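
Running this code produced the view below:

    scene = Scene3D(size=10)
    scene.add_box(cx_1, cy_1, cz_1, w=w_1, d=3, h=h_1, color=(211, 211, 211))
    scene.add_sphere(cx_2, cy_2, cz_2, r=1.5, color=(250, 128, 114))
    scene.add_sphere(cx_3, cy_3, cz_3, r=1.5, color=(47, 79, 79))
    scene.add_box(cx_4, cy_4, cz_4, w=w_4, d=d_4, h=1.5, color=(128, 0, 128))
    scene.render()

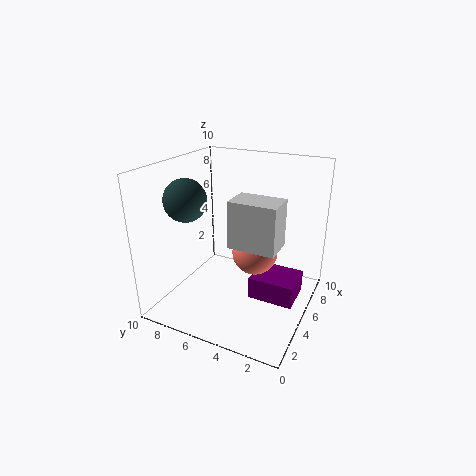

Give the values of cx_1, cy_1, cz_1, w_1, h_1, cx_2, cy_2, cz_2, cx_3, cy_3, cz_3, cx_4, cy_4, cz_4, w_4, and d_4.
cx_1 = 2.5; cy_1 = 1.5; cz_1 = 5.5; w_1 = 2; h_1 = 3; cx_2 = 4.5; cy_2 = 3.5; cz_2 = 4.5; cx_3 = 4; cy_3 = 8.5; cz_3 = 7.5; cx_4 = 3.5; cy_4 = 0.5; cz_4 = 1.5; w_4 = 2.5; d_4 = 3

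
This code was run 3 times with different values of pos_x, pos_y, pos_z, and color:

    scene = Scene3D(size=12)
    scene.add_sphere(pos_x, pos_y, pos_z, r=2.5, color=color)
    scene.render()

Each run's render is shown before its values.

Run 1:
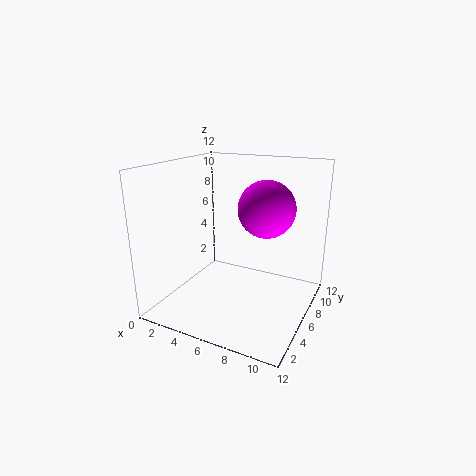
pos_x = 7.5; pos_y = 8.5; pos_z = 8; color = 'magenta'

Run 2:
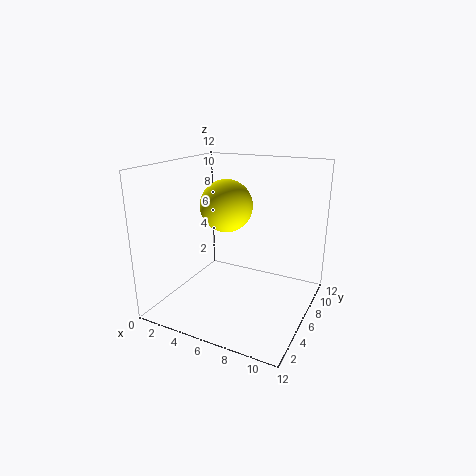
pos_x = 3; pos_y = 9.5; pos_z = 7.5; color = 'yellow'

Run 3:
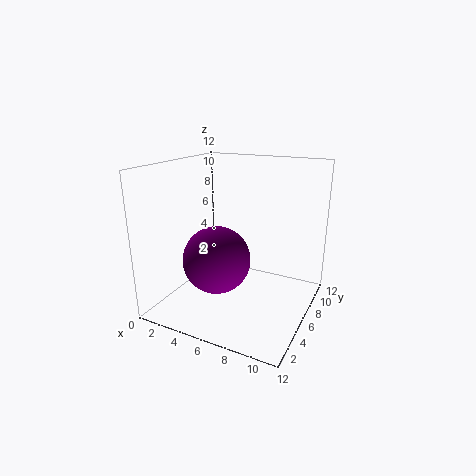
pos_x = 6; pos_y = 2.5; pos_z = 5.5; color = 'purple'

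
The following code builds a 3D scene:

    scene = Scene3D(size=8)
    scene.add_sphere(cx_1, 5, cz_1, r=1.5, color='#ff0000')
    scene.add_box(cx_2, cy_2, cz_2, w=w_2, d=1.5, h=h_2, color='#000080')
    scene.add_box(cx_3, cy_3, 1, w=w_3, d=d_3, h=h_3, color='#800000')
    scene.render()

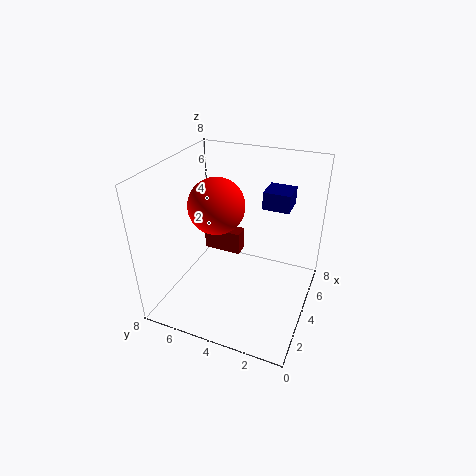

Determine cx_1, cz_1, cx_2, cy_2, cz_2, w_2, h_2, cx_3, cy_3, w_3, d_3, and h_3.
cx_1 = 3.5
cz_1 = 6
cx_2 = 5
cy_2 = 1.5
cz_2 = 5.5
w_2 = 1.5
h_2 = 1
cx_3 = 6.5
cy_3 = 5
w_3 = 1
d_3 = 2.5
h_3 = 1.5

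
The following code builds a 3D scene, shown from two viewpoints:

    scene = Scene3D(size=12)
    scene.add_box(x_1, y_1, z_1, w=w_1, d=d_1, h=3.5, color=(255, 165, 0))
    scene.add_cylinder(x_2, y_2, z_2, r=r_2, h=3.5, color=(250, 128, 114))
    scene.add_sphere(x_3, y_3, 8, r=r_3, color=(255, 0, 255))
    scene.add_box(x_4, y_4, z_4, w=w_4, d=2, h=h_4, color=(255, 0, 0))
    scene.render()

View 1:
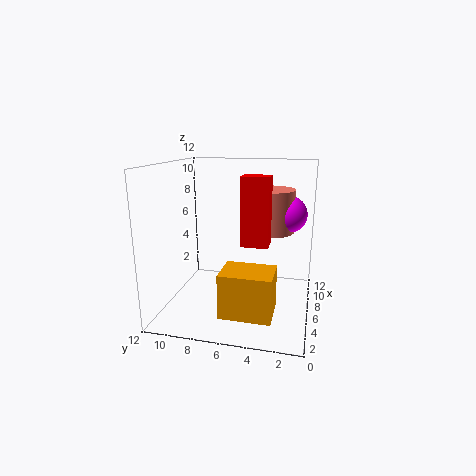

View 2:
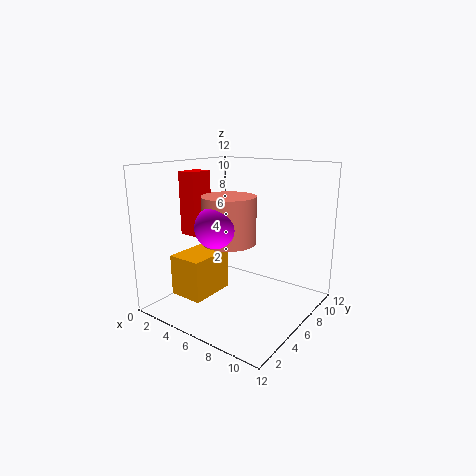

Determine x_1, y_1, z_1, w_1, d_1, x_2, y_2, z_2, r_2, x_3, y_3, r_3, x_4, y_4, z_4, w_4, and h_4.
x_1 = 1.5; y_1 = 2.5; z_1 = 1; w_1 = 3; d_1 = 4; x_2 = 7; y_2 = 3.5; z_2 = 6.5; r_2 = 2; x_3 = 7; y_3 = 2; r_3 = 1.5; x_4 = 2.5; y_4 = 3; z_4 = 6.5; w_4 = 1.5; h_4 = 5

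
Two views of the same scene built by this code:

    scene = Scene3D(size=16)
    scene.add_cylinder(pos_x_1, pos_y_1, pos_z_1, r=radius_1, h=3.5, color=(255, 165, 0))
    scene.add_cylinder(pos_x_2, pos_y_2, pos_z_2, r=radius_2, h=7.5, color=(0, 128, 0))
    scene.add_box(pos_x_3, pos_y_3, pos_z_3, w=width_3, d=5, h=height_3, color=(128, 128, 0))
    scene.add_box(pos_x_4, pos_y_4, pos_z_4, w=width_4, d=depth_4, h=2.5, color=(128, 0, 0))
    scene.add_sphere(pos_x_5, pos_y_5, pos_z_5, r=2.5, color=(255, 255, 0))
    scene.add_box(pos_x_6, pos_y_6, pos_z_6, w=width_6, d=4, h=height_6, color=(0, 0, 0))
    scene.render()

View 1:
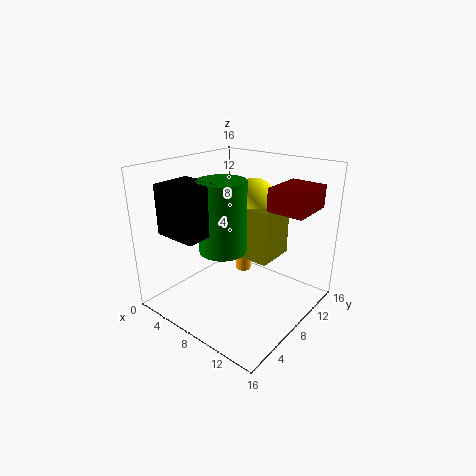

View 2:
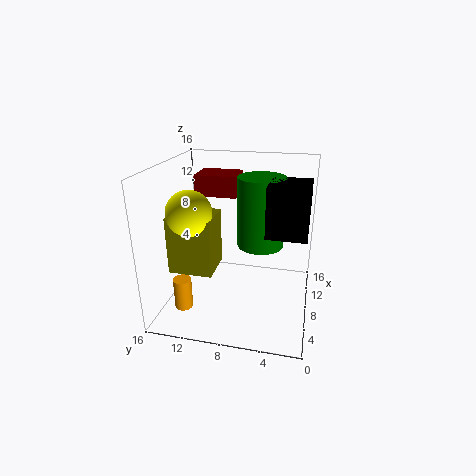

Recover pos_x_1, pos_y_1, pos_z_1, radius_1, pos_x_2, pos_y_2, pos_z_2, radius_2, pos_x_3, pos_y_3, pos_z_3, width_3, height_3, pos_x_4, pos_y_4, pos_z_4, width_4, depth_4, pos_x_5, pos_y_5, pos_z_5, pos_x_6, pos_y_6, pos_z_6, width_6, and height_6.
pos_x_1 = 4.5, pos_y_1 = 13.5, pos_z_1 = 0.5, radius_1 = 1, pos_x_2 = 8, pos_y_2 = 5.5, pos_z_2 = 7.5, radius_2 = 2.5, pos_x_3 = 5.5, pos_y_3 = 10.5, pos_z_3 = 4, width_3 = 4.5, height_3 = 6.5, pos_x_4 = 11, pos_y_4 = 9, pos_z_4 = 11.5, width_4 = 4, depth_4 = 5, pos_x_5 = 6.5, pos_y_5 = 13, pos_z_5 = 11, pos_x_6 = 4, pos_y_6 = 0.5, pos_z_6 = 10, width_6 = 4.5, height_6 = 5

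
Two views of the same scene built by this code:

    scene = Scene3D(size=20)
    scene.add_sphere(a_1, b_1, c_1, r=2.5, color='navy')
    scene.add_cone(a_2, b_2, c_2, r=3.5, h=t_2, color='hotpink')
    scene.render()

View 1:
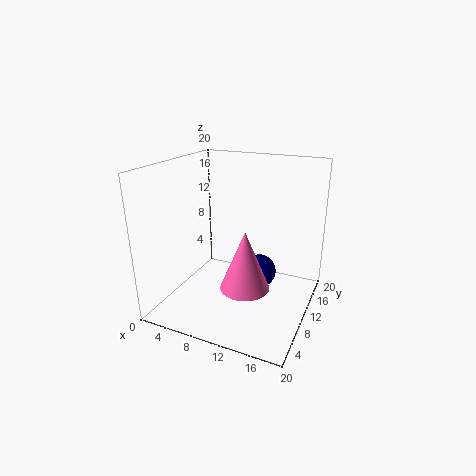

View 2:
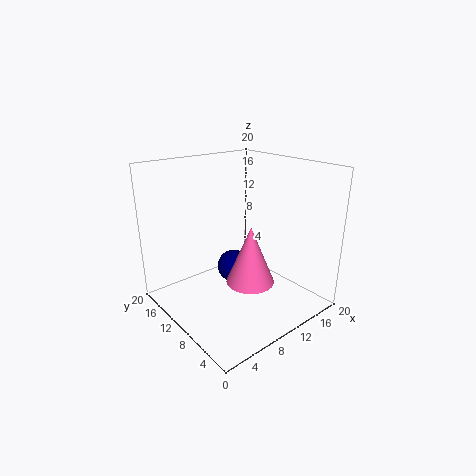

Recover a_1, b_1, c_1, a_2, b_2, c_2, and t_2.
a_1 = 12
b_1 = 13.5
c_1 = 3.5
a_2 = 11.5
b_2 = 9
c_2 = 3
t_2 = 8.5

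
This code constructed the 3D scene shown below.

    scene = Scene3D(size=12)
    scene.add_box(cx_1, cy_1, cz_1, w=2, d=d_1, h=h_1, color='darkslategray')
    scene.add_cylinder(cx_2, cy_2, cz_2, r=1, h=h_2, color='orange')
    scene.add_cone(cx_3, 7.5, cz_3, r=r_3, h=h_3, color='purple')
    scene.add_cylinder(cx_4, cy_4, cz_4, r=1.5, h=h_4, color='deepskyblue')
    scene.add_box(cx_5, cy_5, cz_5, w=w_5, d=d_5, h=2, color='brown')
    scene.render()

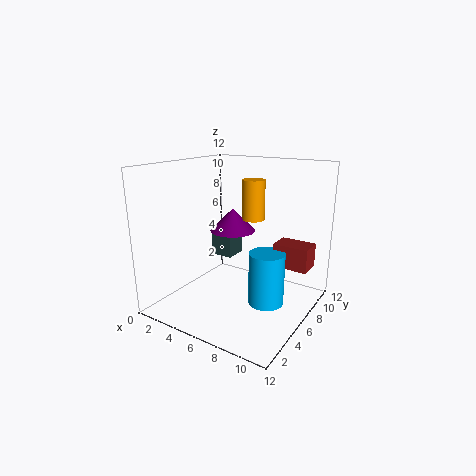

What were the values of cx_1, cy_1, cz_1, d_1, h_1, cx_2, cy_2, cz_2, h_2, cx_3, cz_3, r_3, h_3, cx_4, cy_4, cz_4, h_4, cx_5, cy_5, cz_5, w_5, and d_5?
cx_1 = 2.5; cy_1 = 7; cz_1 = 3.5; d_1 = 2; h_1 = 2.5; cx_2 = 6; cy_2 = 8.5; cz_2 = 7; h_2 = 3.5; cx_3 = 4.5; cz_3 = 6; r_3 = 2; h_3 = 2; cx_4 = 8.5; cy_4 = 6.5; cz_4 = 0.5; h_4 = 4.5; cx_5 = 8.5; cy_5 = 7.5; cz_5 = 3.5; w_5 = 3; d_5 = 2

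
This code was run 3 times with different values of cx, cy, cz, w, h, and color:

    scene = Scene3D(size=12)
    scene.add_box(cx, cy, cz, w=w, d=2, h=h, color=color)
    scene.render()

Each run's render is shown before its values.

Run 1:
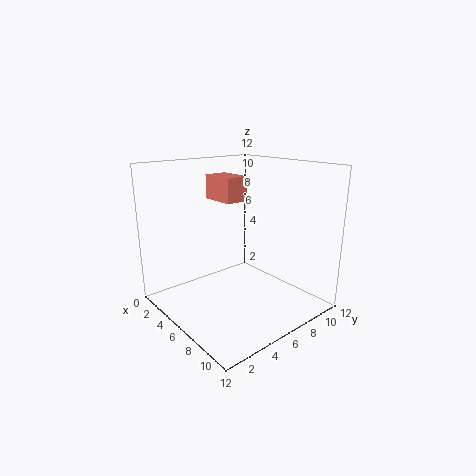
cx = 3; cy = 5; cz = 9; w = 3; h = 2; color = 'salmon'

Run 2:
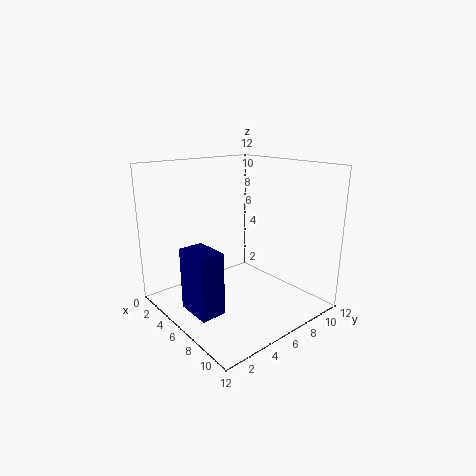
cx = 5; cy = 1; cz = 1; w = 3; h = 5; color = 'navy'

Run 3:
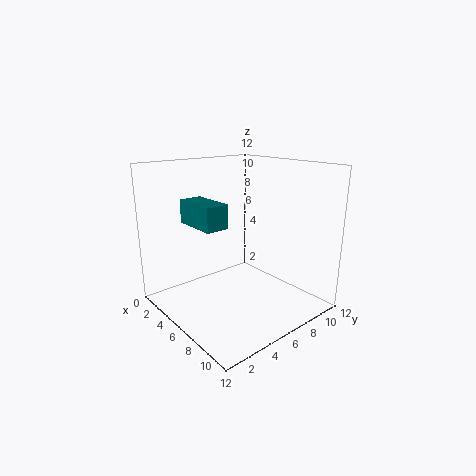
cx = 2; cy = 3; cz = 7; w = 4; h = 2; color = 'teal'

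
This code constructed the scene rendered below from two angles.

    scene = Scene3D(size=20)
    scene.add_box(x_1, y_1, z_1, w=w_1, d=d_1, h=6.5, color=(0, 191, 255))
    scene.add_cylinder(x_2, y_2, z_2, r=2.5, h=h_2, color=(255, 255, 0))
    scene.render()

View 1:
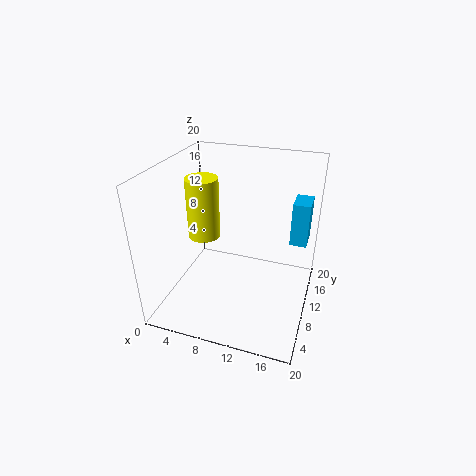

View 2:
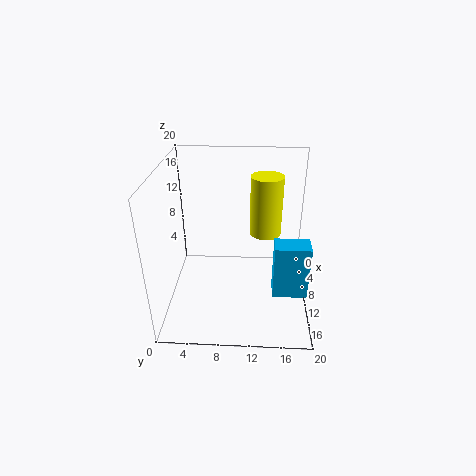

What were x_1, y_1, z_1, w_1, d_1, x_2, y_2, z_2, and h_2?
x_1 = 16.5; y_1 = 14.5; z_1 = 7.5; w_1 = 2.5; d_1 = 4; x_2 = 3; y_2 = 14; z_2 = 7; h_2 = 9.5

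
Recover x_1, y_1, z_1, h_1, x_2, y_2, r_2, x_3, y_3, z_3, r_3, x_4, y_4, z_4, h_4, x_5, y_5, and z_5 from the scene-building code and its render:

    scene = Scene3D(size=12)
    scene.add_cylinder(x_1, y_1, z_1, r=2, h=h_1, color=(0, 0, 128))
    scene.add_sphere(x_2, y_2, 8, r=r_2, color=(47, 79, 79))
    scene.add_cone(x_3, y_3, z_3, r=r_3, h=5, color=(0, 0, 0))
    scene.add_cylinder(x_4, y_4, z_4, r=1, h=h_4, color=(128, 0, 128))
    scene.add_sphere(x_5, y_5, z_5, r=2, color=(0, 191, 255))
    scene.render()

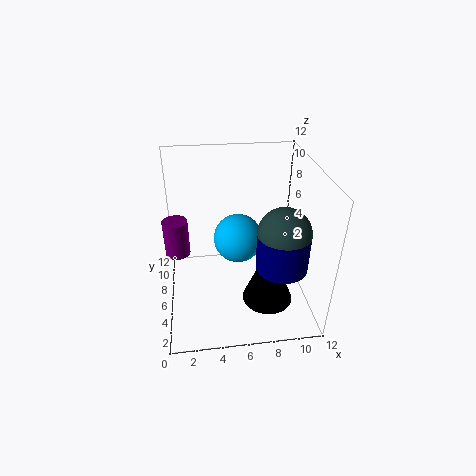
x_1 = 9, y_1 = 3, z_1 = 5, h_1 = 3, x_2 = 9, y_2 = 3, r_2 = 2, x_3 = 8, y_3 = 3, z_3 = 2, r_3 = 2, x_4 = 1, y_4 = 6, z_4 = 5, h_4 = 3, x_5 = 6, y_5 = 6, z_5 = 6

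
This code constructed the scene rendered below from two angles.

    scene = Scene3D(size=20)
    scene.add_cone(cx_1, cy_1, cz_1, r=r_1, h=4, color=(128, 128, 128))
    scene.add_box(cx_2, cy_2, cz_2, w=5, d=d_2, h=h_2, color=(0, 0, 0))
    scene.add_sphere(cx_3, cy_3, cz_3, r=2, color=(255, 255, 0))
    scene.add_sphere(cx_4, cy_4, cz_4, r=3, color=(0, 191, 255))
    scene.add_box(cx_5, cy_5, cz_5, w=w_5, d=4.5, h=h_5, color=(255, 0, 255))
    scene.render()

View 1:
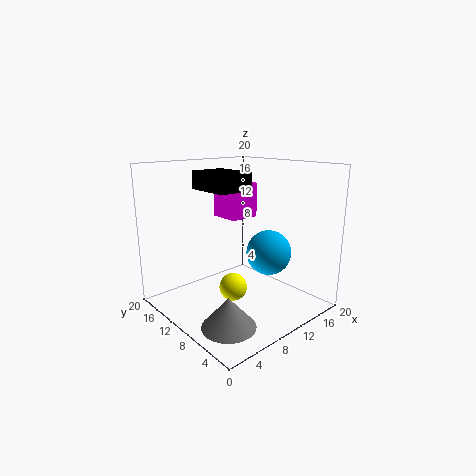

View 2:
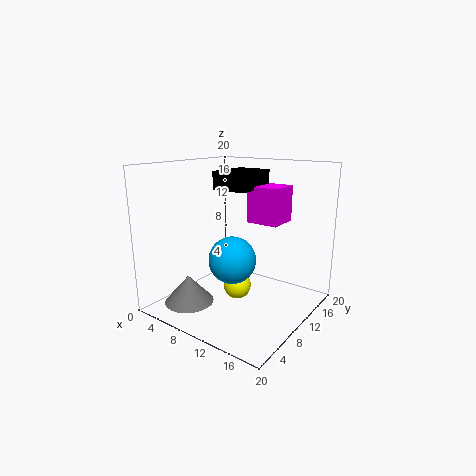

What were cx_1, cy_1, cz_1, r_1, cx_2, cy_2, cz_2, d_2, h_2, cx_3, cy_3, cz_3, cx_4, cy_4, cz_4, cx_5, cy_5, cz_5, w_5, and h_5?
cx_1 = 4.5
cy_1 = 5.5
cz_1 = 0.5
r_1 = 3.5
cx_2 = 6.5
cy_2 = 9
cz_2 = 16.5
d_2 = 6.5
h_2 = 2.5
cx_3 = 9.5
cy_3 = 10.5
cz_3 = 2.5
cx_4 = 12
cy_4 = 6
cz_4 = 8.5
cx_5 = 10.5
cy_5 = 11.5
cz_5 = 12
w_5 = 4.5
h_5 = 5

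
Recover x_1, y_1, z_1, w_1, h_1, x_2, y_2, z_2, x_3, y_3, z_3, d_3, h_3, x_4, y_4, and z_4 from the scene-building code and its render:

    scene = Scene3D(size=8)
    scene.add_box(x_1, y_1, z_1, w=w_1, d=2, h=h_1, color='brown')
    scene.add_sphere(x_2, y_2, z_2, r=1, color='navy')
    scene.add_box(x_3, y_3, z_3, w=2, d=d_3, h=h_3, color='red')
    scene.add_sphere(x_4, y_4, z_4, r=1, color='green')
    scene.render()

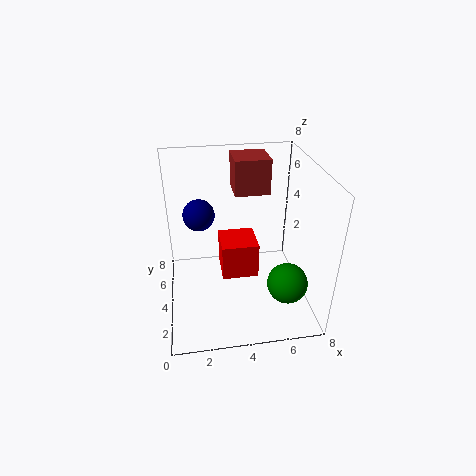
x_1 = 4, y_1 = 5, z_1 = 6, w_1 = 2, h_1 = 2, x_2 = 2, y_2 = 7, z_2 = 4, x_3 = 3, y_3 = 3, z_3 = 2, d_3 = 2, h_3 = 2, x_4 = 6, y_4 = 1, z_4 = 3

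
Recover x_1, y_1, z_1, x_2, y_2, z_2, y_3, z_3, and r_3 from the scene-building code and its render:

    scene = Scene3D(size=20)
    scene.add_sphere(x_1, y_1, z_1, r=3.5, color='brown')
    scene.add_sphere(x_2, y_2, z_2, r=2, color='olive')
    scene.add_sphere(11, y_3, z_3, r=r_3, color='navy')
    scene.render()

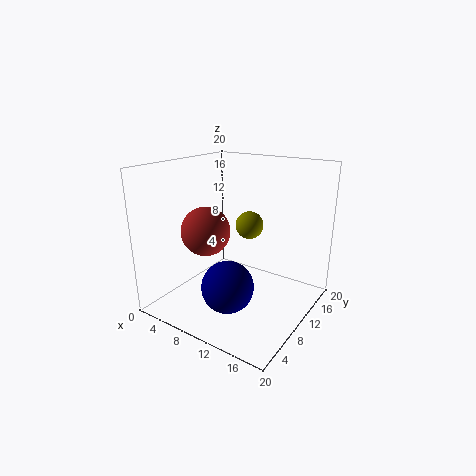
x_1 = 5.5; y_1 = 8.5; z_1 = 10.5; x_2 = 10; y_2 = 13; z_2 = 11; y_3 = 6; z_3 = 4.5; r_3 = 3.5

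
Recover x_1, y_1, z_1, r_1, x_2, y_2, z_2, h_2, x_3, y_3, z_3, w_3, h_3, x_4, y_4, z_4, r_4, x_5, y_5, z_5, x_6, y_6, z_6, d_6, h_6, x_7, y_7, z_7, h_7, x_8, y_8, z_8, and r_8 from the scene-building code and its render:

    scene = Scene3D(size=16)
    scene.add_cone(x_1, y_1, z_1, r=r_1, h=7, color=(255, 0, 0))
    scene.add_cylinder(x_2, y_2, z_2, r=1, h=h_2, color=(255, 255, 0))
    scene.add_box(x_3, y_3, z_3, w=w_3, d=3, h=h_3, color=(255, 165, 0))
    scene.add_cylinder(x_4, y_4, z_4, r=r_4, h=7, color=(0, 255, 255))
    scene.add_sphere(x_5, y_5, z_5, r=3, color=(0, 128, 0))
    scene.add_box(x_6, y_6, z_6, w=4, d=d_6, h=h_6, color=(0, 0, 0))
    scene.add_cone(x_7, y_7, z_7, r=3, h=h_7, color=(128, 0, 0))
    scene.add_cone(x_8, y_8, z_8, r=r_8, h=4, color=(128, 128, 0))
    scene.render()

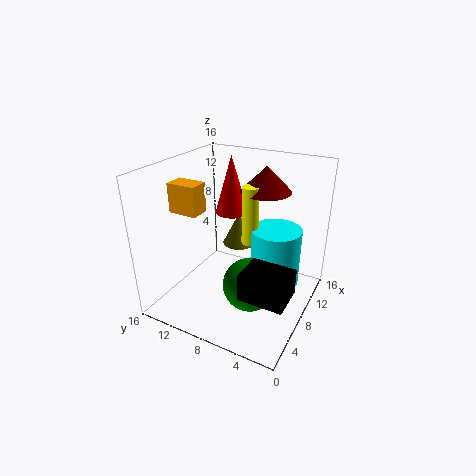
x_1 = 12, y_1 = 11, z_1 = 9, r_1 = 2, x_2 = 11, y_2 = 8, z_2 = 6, h_2 = 7, x_3 = 3, y_3 = 10, z_3 = 12, w_3 = 2, h_3 = 3, x_4 = 12, y_4 = 5, z_4 = 1, r_4 = 3, x_5 = 7, y_5 = 6, z_5 = 3, x_6 = 4, y_6 = 1, z_6 = 3, d_6 = 5, h_6 = 3, x_7 = 13, y_7 = 7, z_7 = 12, h_7 = 3, x_8 = 12, y_8 = 10, z_8 = 5, r_8 = 2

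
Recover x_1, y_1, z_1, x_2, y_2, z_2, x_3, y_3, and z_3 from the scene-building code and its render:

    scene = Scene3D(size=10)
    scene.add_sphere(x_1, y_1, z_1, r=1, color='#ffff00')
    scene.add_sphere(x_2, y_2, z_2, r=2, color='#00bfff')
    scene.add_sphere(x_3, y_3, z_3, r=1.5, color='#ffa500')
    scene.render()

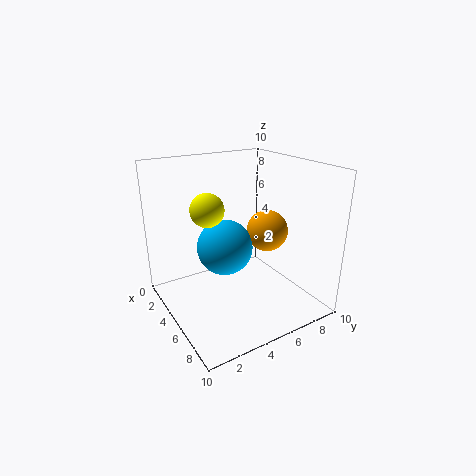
x_1 = 6.5; y_1 = 2; z_1 = 8; x_2 = 4; y_2 = 4.5; z_2 = 4; x_3 = 5; y_3 = 7.5; z_3 = 5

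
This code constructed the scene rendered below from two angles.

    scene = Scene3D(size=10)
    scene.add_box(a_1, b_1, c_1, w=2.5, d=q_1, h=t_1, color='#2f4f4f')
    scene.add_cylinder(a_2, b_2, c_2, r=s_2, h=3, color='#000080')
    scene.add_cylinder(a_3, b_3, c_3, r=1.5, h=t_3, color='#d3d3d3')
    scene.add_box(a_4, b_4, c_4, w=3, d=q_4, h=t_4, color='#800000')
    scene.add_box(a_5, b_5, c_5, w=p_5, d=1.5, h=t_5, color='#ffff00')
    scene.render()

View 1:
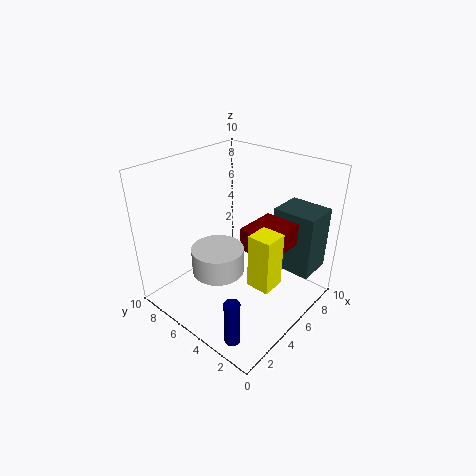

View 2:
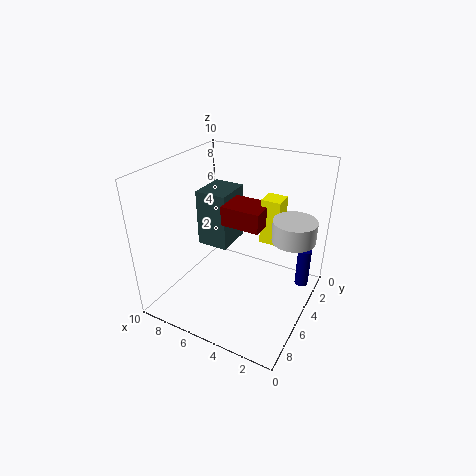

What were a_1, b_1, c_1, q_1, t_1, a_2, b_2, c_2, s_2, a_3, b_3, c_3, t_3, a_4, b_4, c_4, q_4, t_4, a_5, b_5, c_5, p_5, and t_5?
a_1 = 7
b_1 = 0.5
c_1 = 2.5
q_1 = 3
t_1 = 4.5
a_2 = 1
b_2 = 2
c_2 = 0.5
s_2 = 0.5
a_3 = 1.5
b_3 = 3.5
c_3 = 5
t_3 = 1.5
a_4 = 4
b_4 = 1.5
c_4 = 5
q_4 = 2.5
t_4 = 1.5
a_5 = 3
b_5 = 1
c_5 = 3.5
p_5 = 1.5
t_5 = 3.5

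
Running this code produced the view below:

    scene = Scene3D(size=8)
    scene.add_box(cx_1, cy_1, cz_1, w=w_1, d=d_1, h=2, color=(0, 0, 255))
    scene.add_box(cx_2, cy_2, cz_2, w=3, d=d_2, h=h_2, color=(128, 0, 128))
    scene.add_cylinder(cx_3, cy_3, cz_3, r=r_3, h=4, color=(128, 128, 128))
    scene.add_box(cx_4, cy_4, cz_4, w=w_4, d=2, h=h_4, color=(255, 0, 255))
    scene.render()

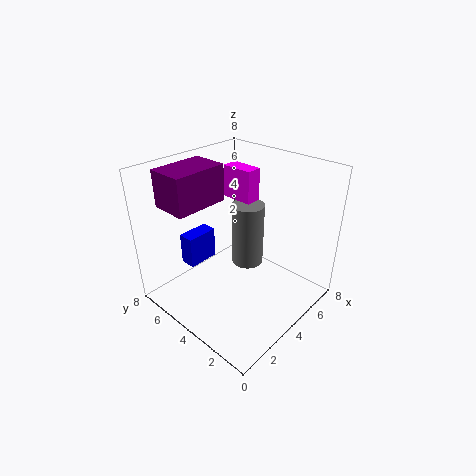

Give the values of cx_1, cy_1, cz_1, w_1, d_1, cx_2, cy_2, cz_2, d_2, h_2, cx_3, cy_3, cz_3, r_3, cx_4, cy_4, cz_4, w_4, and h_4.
cx_1 = 3, cy_1 = 7, cz_1 = 1, w_1 = 2, d_1 = 1, cx_2 = 1, cy_2 = 5, cz_2 = 6, d_2 = 2, h_2 = 2, cx_3 = 6, cy_3 = 5, cz_3 = 1, r_3 = 1, cx_4 = 6, cy_4 = 5, cz_4 = 5, w_4 = 1, h_4 = 2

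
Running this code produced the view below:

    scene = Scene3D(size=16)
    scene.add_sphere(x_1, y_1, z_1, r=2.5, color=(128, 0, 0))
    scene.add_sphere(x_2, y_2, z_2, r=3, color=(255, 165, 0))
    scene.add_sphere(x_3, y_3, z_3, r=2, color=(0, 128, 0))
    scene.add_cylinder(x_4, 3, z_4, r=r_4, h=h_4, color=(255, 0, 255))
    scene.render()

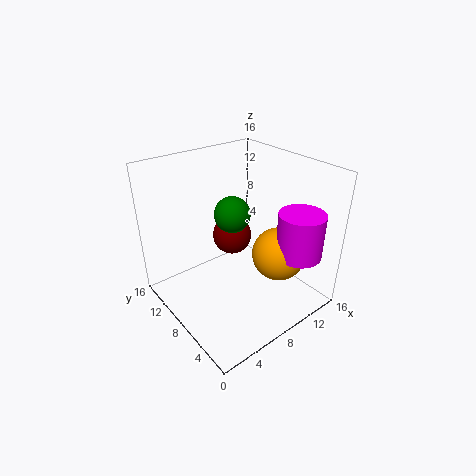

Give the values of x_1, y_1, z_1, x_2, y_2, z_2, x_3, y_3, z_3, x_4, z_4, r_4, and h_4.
x_1 = 11, y_1 = 13, z_1 = 5, x_2 = 11.5, y_2 = 5, z_2 = 6, x_3 = 8, y_3 = 9, z_3 = 10.5, x_4 = 12.5, z_4 = 6.5, r_4 = 2.5, h_4 = 5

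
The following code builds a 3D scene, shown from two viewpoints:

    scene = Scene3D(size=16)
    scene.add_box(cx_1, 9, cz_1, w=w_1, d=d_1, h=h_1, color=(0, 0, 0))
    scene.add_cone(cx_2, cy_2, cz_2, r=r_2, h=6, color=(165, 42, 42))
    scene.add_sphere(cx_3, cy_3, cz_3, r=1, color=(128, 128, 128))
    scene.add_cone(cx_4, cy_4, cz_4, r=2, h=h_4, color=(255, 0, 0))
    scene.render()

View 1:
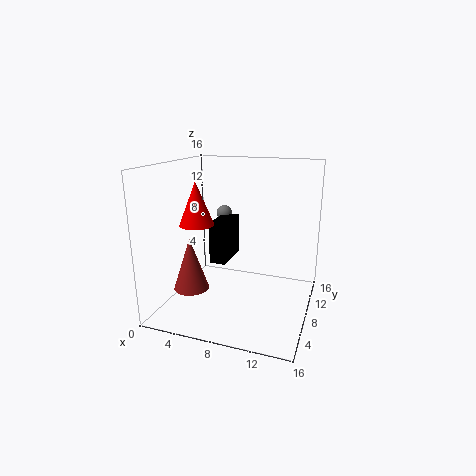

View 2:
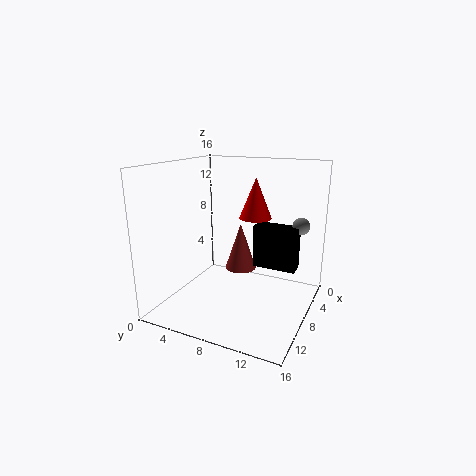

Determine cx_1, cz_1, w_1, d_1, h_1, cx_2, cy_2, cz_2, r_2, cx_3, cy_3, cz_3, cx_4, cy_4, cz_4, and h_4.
cx_1 = 4; cz_1 = 4; w_1 = 2; d_1 = 5; h_1 = 5; cx_2 = 3; cy_2 = 6; cz_2 = 2; r_2 = 2; cx_3 = 4; cy_3 = 14; cz_3 = 9; cx_4 = 3; cy_4 = 8; cz_4 = 9; h_4 = 5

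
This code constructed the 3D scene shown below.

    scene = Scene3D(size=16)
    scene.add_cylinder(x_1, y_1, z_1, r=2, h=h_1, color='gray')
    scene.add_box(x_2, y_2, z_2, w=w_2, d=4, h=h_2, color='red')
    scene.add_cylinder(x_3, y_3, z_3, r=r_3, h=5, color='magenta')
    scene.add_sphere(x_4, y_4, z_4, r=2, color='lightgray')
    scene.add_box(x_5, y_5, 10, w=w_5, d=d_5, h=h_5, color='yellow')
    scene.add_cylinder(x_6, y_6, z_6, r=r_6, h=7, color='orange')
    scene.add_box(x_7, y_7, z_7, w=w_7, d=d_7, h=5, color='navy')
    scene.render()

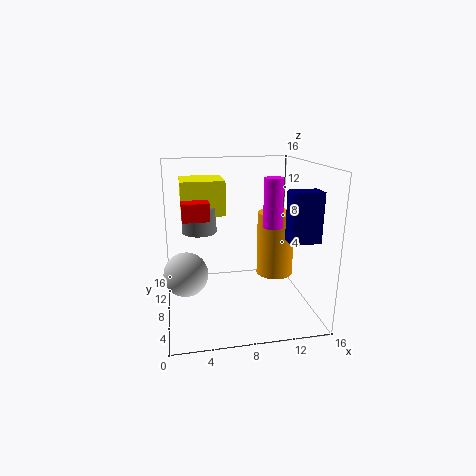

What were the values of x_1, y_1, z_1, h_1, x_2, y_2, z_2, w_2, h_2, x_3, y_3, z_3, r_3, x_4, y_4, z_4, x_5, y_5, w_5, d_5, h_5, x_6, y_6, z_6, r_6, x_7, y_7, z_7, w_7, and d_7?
x_1 = 4, y_1 = 11, z_1 = 8, h_1 = 3, x_2 = 2, y_2 = 8, z_2 = 10, w_2 = 3, h_2 = 2, x_3 = 11, y_3 = 5, z_3 = 10, r_3 = 1, x_4 = 2, y_4 = 2, z_4 = 7, x_5 = 2, y_5 = 10, w_5 = 5, d_5 = 5, h_5 = 4, x_6 = 12, y_6 = 7, z_6 = 4, r_6 = 2, x_7 = 12, y_7 = 2, z_7 = 9, w_7 = 3, d_7 = 2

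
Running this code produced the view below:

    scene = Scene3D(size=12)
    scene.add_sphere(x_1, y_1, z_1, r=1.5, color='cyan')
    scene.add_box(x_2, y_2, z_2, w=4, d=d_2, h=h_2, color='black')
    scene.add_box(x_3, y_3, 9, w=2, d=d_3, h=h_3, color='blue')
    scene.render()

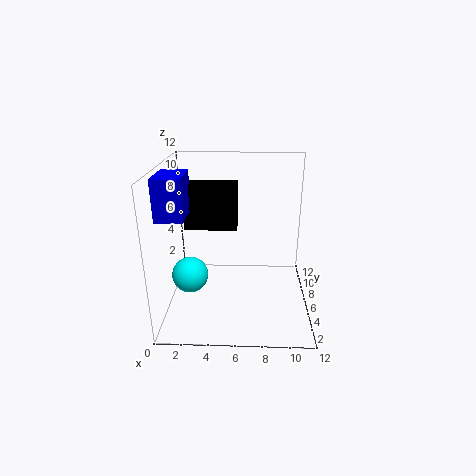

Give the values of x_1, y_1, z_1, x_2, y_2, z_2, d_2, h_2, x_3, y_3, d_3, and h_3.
x_1 = 2; y_1 = 5; z_1 = 3; x_2 = 2; y_2 = 4; z_2 = 7.5; d_2 = 1.5; h_2 = 3.5; x_3 = 0.5; y_3 = 1.5; d_3 = 3; h_3 = 3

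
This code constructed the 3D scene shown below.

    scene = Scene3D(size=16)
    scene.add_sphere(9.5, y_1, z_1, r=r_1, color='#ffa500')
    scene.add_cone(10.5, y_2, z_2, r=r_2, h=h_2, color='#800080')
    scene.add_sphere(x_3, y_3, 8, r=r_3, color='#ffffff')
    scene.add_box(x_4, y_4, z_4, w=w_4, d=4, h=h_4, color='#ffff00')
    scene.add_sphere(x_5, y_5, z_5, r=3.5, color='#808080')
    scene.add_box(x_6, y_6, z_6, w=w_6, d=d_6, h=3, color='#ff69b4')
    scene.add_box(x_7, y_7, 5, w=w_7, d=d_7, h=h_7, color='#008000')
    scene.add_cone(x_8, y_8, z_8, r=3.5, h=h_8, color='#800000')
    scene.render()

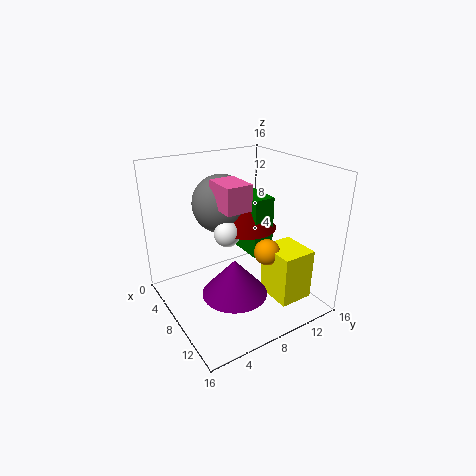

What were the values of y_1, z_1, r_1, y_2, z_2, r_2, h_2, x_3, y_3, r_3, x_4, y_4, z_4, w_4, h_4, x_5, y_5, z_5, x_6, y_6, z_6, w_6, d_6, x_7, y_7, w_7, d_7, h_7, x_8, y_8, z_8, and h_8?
y_1 = 11; z_1 = 6; r_1 = 1.5; y_2 = 6; z_2 = 3; r_2 = 3.5; h_2 = 4; x_3 = 6.5; y_3 = 7.5; r_3 = 1.5; x_4 = 8.5; y_4 = 11; z_4 = 0.5; w_4 = 4.5; h_4 = 6; x_5 = 3.5; y_5 = 8.5; z_5 = 10.5; x_6 = 4.5; y_6 = 6.5; z_6 = 11; w_6 = 4; d_6 = 3; x_7 = 4.5; y_7 = 10; w_7 = 4; d_7 = 2.5; h_7 = 7; x_8 = 6; y_8 = 10.5; z_8 = 8; h_8 = 4.5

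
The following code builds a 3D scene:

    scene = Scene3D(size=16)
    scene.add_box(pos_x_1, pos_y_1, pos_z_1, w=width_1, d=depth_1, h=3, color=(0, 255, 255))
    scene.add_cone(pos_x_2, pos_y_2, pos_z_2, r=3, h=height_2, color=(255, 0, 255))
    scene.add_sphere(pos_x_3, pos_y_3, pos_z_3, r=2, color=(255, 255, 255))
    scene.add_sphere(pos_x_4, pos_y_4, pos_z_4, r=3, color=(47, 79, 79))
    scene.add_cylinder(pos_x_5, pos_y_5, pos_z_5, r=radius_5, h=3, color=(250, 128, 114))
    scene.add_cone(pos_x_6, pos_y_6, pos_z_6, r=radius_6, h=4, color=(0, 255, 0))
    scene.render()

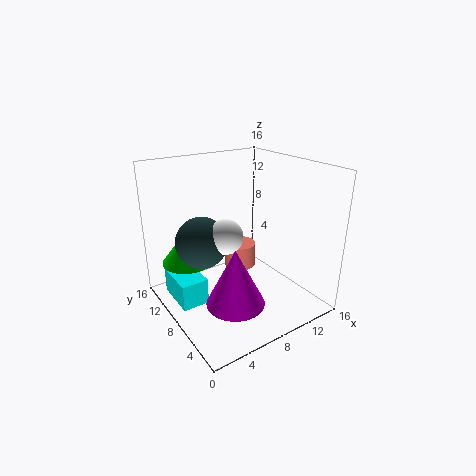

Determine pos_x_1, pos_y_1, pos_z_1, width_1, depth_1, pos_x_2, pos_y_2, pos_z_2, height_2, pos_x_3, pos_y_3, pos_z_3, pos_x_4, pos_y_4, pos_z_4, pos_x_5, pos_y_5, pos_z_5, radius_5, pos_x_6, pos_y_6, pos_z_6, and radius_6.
pos_x_1 = 1; pos_y_1 = 8; pos_z_1 = 1; width_1 = 3; depth_1 = 5; pos_x_2 = 5; pos_y_2 = 4; pos_z_2 = 3; height_2 = 6; pos_x_3 = 7; pos_y_3 = 9; pos_z_3 = 8; pos_x_4 = 5; pos_y_4 = 11; pos_z_4 = 7; pos_x_5 = 11; pos_y_5 = 12; pos_z_5 = 2; radius_5 = 2; pos_x_6 = 4; pos_y_6 = 13; pos_z_6 = 4; radius_6 = 3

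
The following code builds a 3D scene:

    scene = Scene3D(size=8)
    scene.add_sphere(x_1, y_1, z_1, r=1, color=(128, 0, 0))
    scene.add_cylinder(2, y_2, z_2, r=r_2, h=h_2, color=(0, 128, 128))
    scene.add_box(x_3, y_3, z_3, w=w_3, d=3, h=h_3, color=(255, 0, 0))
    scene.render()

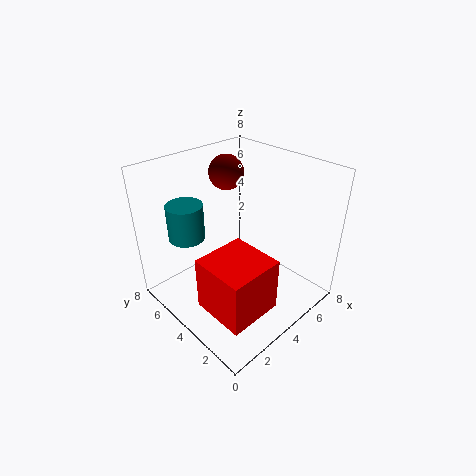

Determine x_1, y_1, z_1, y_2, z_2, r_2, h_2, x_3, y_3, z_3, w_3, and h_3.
x_1 = 5
y_1 = 6
z_1 = 7
y_2 = 6
z_2 = 4
r_2 = 1
h_2 = 2
x_3 = 1
y_3 = 1
z_3 = 1
w_3 = 3
h_3 = 3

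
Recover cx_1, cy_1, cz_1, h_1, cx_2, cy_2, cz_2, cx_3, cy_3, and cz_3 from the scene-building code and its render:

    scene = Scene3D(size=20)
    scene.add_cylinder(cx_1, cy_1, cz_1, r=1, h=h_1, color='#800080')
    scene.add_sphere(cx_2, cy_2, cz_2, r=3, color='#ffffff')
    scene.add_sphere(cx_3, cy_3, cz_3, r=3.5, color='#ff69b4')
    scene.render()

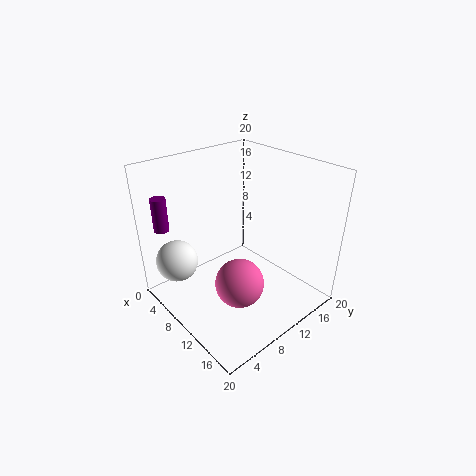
cx_1 = 4.5
cy_1 = 1.5
cz_1 = 12
h_1 = 4.5
cx_2 = 4
cy_2 = 3.5
cz_2 = 6
cx_3 = 11.5
cy_3 = 9
cz_3 = 3.5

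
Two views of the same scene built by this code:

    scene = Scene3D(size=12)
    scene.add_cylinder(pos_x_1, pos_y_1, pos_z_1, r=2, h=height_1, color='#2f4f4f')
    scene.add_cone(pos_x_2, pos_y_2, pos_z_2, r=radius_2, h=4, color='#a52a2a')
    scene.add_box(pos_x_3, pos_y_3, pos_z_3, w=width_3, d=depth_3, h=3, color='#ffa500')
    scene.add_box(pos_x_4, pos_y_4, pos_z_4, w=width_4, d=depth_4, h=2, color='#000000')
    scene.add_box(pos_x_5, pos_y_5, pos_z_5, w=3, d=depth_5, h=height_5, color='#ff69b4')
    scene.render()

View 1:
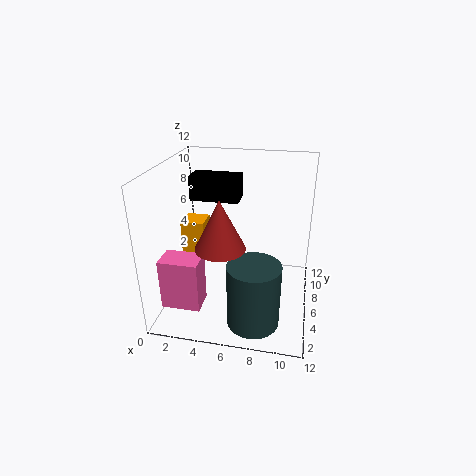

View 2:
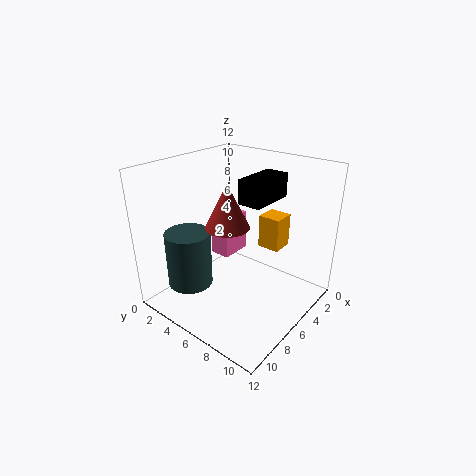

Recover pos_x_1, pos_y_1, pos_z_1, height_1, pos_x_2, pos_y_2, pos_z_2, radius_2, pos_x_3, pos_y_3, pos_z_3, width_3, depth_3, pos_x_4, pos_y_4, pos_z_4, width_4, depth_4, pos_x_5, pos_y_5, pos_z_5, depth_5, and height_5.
pos_x_1 = 8, pos_y_1 = 2, pos_z_1 = 1, height_1 = 5, pos_x_2 = 5, pos_y_2 = 4, pos_z_2 = 6, radius_2 = 2, pos_x_3 = 1, pos_y_3 = 6, pos_z_3 = 4, width_3 = 2, depth_3 = 2, pos_x_4 = 2, pos_y_4 = 6, pos_z_4 = 9, width_4 = 4, depth_4 = 2, pos_x_5 = 1, pos_y_5 = 1, pos_z_5 = 2, depth_5 = 2, height_5 = 4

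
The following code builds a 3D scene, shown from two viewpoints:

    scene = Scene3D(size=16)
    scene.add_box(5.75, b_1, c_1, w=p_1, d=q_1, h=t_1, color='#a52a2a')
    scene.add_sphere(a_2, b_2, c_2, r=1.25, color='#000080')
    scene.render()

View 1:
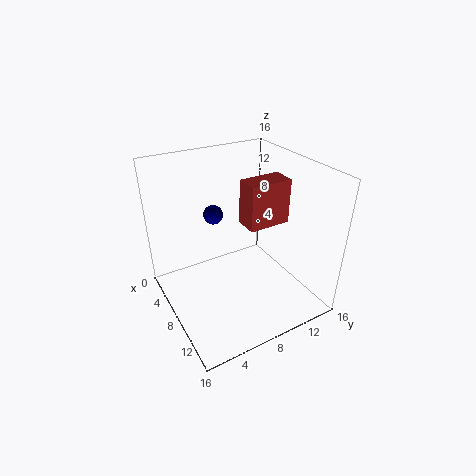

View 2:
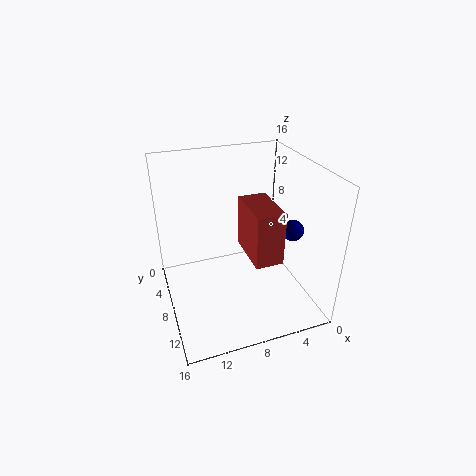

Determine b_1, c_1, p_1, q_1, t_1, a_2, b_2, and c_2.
b_1 = 9.5, c_1 = 8.5, p_1 = 2.75, q_1 = 5, t_1 = 5.25, a_2 = 1.25, b_2 = 8.25, c_2 = 7.75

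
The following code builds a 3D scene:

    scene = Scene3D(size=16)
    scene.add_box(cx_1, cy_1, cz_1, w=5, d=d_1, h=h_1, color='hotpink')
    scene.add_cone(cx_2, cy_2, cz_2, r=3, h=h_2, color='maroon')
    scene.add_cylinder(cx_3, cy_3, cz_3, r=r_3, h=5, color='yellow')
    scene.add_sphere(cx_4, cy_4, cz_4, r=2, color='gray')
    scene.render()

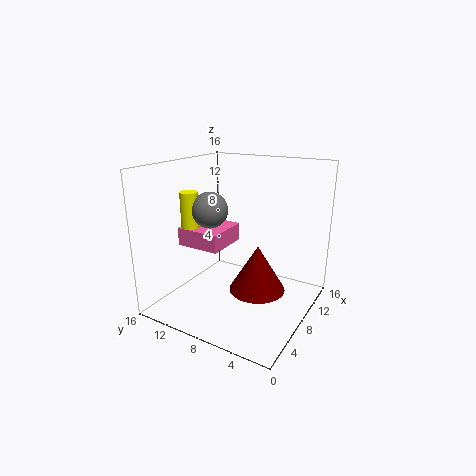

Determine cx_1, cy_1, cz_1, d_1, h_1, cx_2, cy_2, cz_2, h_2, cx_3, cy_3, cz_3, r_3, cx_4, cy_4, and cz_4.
cx_1 = 5; cy_1 = 9; cz_1 = 7; d_1 = 5; h_1 = 2; cx_2 = 7; cy_2 = 5; cz_2 = 3; h_2 = 5; cx_3 = 6; cy_3 = 13; cz_3 = 8; r_3 = 1; cx_4 = 7; cy_4 = 11; cz_4 = 11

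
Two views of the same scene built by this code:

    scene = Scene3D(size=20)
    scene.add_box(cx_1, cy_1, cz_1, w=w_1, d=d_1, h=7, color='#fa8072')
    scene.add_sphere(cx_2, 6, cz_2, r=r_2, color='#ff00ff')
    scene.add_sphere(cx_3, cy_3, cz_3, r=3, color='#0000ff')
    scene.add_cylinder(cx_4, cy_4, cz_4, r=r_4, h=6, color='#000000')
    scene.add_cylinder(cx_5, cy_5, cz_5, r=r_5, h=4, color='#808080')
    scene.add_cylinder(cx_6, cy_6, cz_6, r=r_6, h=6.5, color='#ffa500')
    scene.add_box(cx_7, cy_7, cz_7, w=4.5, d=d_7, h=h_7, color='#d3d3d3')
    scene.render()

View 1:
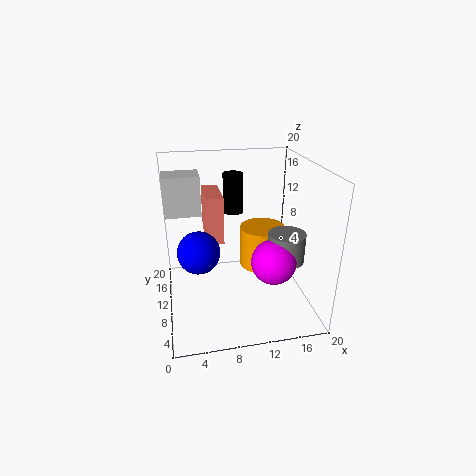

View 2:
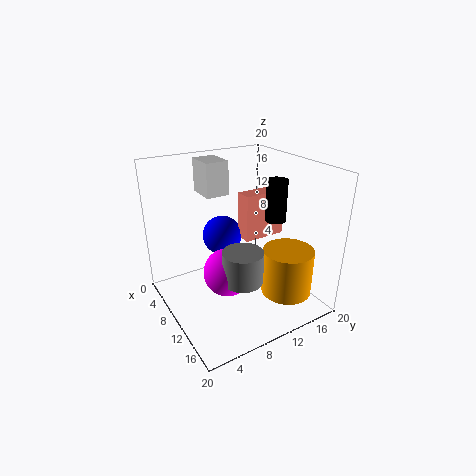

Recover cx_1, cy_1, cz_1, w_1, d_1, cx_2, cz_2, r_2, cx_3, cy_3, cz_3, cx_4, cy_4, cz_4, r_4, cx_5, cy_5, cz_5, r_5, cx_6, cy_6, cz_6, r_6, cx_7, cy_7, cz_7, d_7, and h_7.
cx_1 = 6
cy_1 = 12.5
cz_1 = 8
w_1 = 2.5
d_1 = 6.5
cx_2 = 14
cz_2 = 8
r_2 = 3
cx_3 = 4.5
cy_3 = 10.5
cz_3 = 8
cx_4 = 10.5
cy_4 = 16
cz_4 = 11.5
r_4 = 1.5
cx_5 = 16
cy_5 = 7
cz_5 = 7.5
r_5 = 2.5
cx_6 = 15
cy_6 = 15
cz_6 = 2.5
r_6 = 3.5
cx_7 = 0.5
cy_7 = 8
cz_7 = 14.5
d_7 = 3.5
h_7 = 5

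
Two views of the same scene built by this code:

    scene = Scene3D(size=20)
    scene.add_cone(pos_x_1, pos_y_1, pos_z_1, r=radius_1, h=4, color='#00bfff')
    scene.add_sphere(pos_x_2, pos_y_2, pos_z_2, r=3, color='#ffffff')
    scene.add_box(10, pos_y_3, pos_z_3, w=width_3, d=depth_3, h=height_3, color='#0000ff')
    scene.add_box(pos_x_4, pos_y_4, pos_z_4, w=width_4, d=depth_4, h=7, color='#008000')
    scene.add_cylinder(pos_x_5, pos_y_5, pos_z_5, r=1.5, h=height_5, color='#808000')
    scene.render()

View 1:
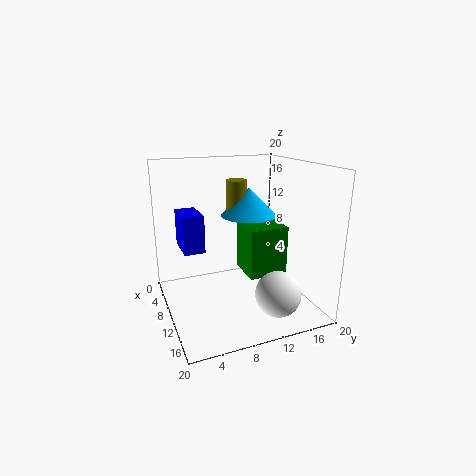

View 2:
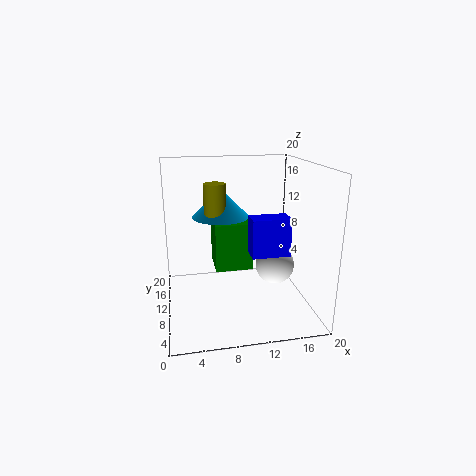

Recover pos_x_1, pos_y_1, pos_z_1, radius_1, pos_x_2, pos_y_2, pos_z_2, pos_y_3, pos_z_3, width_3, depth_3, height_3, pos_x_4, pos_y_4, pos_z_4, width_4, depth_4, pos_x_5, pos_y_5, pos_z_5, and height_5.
pos_x_1 = 8
pos_y_1 = 12.5
pos_z_1 = 12.5
radius_1 = 4
pos_x_2 = 16.5
pos_y_2 = 13
pos_z_2 = 4
pos_y_3 = 1.5
pos_z_3 = 10.5
width_3 = 4.5
depth_3 = 2.5
height_3 = 4.5
pos_x_4 = 7
pos_y_4 = 11
pos_z_4 = 4.5
width_4 = 5.5
depth_4 = 5.5
pos_x_5 = 7
pos_y_5 = 11
pos_z_5 = 13
height_5 = 4.5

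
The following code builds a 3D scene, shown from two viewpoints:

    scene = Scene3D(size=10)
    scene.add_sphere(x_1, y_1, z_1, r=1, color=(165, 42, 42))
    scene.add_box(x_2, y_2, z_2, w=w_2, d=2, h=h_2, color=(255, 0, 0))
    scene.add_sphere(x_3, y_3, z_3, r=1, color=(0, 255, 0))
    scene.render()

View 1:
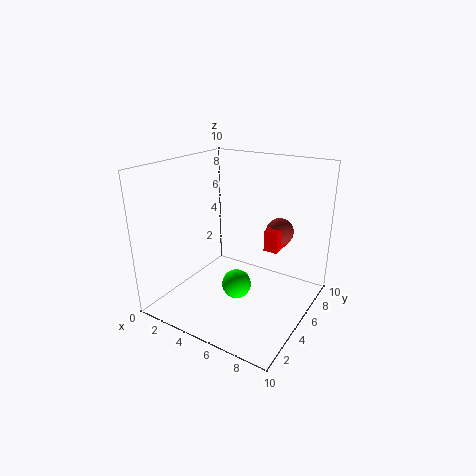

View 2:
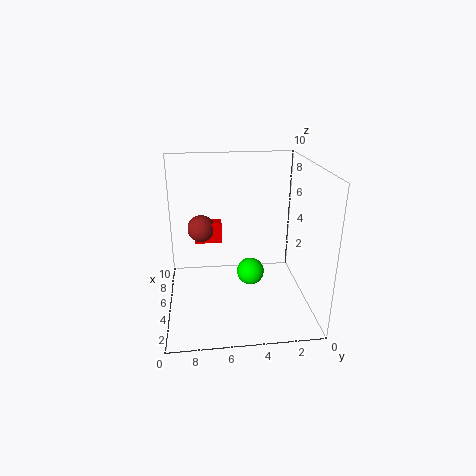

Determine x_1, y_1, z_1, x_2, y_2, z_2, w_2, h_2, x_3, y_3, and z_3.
x_1 = 7
y_1 = 7.5
z_1 = 5
x_2 = 6.5
y_2 = 6
z_2 = 4
w_2 = 1
h_2 = 1.5
x_3 = 5.5
y_3 = 4
z_3 = 2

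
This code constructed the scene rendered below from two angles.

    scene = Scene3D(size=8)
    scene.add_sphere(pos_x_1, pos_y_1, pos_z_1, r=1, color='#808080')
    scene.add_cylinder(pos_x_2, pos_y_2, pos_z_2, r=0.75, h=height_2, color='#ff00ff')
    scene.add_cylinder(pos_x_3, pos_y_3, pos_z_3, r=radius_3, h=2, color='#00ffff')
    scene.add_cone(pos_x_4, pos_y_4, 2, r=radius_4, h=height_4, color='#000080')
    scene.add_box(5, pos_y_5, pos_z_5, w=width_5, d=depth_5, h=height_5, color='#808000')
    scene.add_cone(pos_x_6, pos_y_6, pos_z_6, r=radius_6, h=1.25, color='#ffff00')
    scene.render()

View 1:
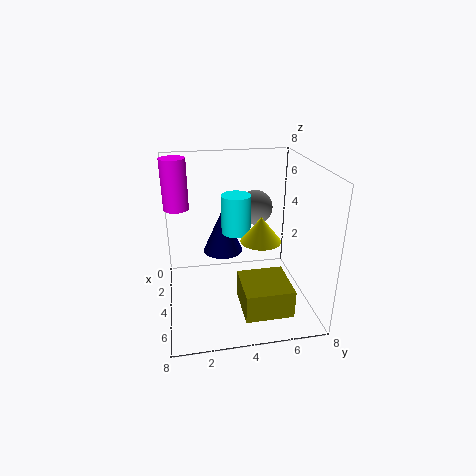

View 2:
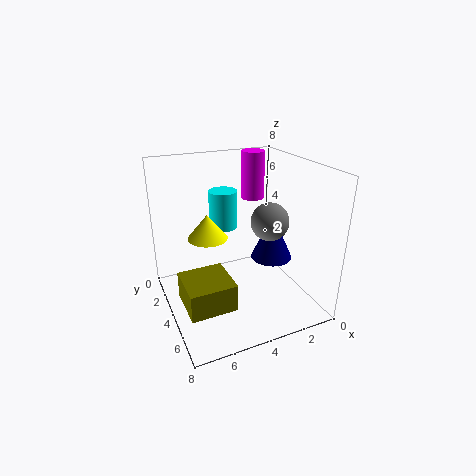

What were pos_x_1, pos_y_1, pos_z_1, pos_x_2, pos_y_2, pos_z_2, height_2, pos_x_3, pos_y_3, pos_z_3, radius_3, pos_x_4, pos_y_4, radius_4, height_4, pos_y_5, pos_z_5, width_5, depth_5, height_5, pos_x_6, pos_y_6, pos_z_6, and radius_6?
pos_x_1 = 2.75; pos_y_1 = 5.25; pos_z_1 = 5.25; pos_x_2 = 1.5; pos_y_2 = 0.75; pos_z_2 = 5; height_2 = 3; pos_x_3 = 4.75; pos_y_3 = 3.75; pos_z_3 = 4.75; radius_3 = 0.75; pos_x_4 = 1.5; pos_y_4 = 3.5; radius_4 = 1.25; height_4 = 2.75; pos_y_5 = 3.75; pos_z_5 = 1; width_5 = 2.5; depth_5 = 2.5; height_5 = 1.5; pos_x_6 = 6; pos_y_6 = 4.75; pos_z_6 = 4.75; radius_6 = 1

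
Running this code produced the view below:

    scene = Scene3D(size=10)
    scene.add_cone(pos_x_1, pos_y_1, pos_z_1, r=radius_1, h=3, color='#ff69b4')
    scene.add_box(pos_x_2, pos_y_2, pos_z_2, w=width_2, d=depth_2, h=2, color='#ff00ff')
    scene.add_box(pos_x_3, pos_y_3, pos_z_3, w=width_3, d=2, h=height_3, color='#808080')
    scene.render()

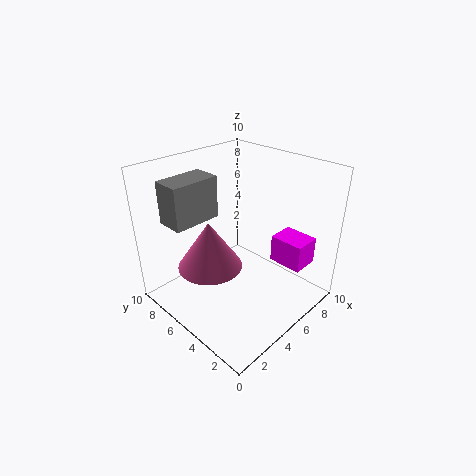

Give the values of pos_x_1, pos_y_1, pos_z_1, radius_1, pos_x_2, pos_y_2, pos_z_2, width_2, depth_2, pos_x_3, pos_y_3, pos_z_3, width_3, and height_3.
pos_x_1 = 2; pos_y_1 = 4.5; pos_z_1 = 4.5; radius_1 = 2; pos_x_2 = 7.5; pos_y_2 = 1.5; pos_z_2 = 2.5; width_2 = 2; depth_2 = 2.5; pos_x_3 = 1.5; pos_y_3 = 7; pos_z_3 = 6; width_3 = 3.5; height_3 = 3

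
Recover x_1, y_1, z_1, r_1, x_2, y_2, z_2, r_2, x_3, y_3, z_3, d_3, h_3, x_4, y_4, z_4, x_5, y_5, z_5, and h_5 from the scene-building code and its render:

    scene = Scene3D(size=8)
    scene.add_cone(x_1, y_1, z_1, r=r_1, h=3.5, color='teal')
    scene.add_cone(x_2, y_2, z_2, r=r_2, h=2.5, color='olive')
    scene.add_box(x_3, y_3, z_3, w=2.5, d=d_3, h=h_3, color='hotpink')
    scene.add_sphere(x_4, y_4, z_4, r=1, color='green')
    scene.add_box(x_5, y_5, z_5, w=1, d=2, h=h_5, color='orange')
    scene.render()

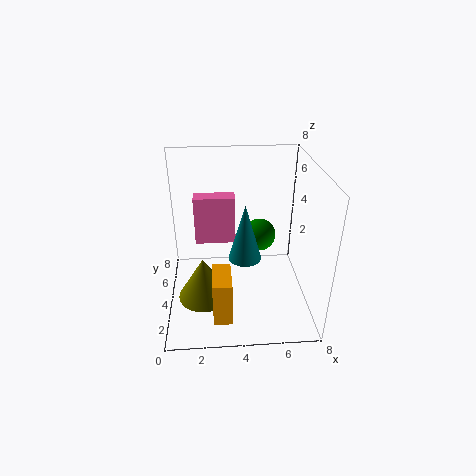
x_1 = 4.5
y_1 = 5
z_1 = 2
r_1 = 1
x_2 = 2
y_2 = 3.5
z_2 = 0.5
r_2 = 1.5
x_3 = 1.5
y_3 = 6
z_3 = 2.5
d_3 = 1
h_3 = 3
x_4 = 5.5
y_4 = 6
z_4 = 3
x_5 = 2.5
y_5 = 1
z_5 = 0.5
h_5 = 2.5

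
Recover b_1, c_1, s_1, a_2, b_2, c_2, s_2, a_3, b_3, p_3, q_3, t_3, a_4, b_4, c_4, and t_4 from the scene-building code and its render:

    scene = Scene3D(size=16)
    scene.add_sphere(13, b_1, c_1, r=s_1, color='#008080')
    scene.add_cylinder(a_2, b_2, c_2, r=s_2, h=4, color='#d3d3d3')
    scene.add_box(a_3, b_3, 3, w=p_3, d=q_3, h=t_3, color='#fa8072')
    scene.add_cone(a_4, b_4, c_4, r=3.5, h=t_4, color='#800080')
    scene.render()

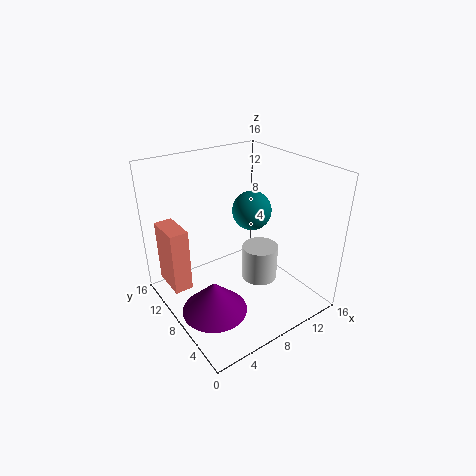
b_1 = 12
c_1 = 8.5
s_1 = 2.5
a_2 = 10
b_2 = 6.5
c_2 = 3
s_2 = 2
a_3 = 0.5
b_3 = 9
p_3 = 2
q_3 = 4
t_3 = 7
a_4 = 3.5
b_4 = 6
c_4 = 1.5
t_4 = 3.5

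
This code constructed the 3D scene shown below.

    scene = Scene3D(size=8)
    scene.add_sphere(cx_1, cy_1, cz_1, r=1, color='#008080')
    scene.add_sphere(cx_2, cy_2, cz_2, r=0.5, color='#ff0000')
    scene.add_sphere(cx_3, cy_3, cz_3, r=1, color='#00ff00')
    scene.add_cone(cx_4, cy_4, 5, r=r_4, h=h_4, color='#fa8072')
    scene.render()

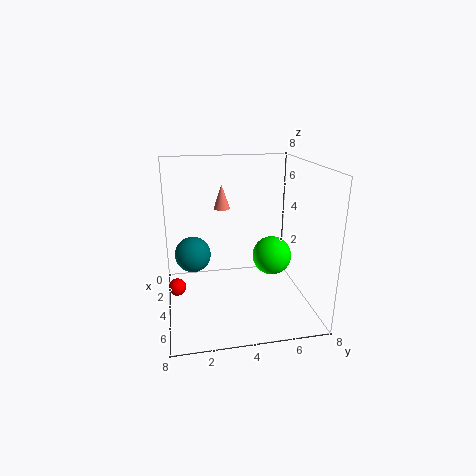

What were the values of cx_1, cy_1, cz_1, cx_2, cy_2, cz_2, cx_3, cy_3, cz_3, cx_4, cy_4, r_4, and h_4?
cx_1 = 3.5; cy_1 = 1.5; cz_1 = 3; cx_2 = 3.5; cy_2 = 0.5; cz_2 = 1; cx_3 = 5.5; cy_3 = 5.5; cz_3 = 3.5; cx_4 = 1.5; cy_4 = 3.5; r_4 = 0.5; h_4 = 1.5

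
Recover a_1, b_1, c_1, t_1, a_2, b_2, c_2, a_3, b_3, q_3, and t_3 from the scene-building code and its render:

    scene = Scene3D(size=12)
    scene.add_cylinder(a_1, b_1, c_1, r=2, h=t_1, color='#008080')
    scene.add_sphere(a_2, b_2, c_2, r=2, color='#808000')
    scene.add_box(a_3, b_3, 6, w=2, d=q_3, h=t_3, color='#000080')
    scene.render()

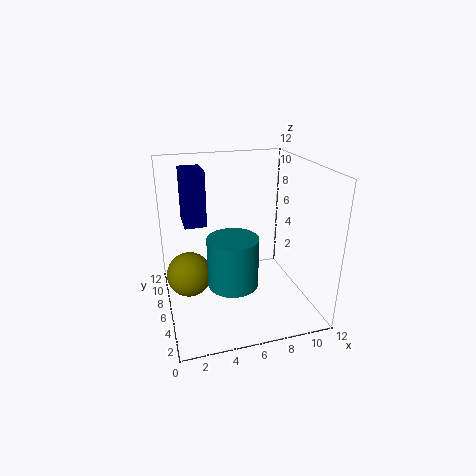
a_1 = 5; b_1 = 4; c_1 = 3; t_1 = 4; a_2 = 2; b_2 = 8; c_2 = 2; a_3 = 2; b_3 = 9; q_3 = 3; t_3 = 5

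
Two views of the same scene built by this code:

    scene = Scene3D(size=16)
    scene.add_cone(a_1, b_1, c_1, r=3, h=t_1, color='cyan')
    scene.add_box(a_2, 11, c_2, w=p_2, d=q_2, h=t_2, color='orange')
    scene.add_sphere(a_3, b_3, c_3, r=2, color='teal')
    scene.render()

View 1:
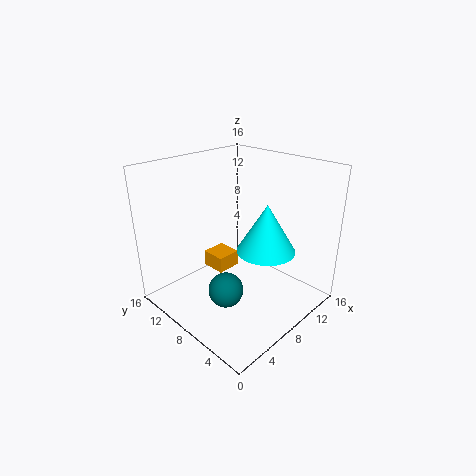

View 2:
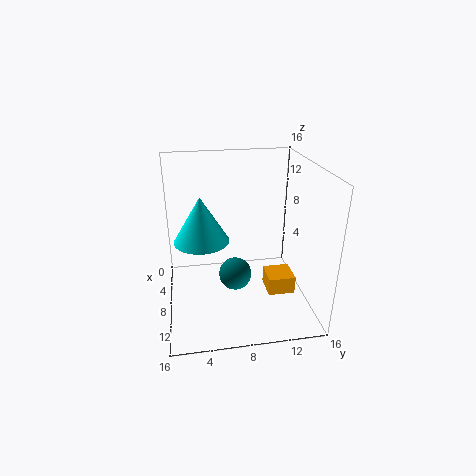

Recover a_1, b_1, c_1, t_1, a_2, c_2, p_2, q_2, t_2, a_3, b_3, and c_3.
a_1 = 8; b_1 = 4; c_1 = 8; t_1 = 5; a_2 = 8; c_2 = 2; p_2 = 3; q_2 = 3; t_2 = 2; a_3 = 6; b_3 = 8; c_3 = 2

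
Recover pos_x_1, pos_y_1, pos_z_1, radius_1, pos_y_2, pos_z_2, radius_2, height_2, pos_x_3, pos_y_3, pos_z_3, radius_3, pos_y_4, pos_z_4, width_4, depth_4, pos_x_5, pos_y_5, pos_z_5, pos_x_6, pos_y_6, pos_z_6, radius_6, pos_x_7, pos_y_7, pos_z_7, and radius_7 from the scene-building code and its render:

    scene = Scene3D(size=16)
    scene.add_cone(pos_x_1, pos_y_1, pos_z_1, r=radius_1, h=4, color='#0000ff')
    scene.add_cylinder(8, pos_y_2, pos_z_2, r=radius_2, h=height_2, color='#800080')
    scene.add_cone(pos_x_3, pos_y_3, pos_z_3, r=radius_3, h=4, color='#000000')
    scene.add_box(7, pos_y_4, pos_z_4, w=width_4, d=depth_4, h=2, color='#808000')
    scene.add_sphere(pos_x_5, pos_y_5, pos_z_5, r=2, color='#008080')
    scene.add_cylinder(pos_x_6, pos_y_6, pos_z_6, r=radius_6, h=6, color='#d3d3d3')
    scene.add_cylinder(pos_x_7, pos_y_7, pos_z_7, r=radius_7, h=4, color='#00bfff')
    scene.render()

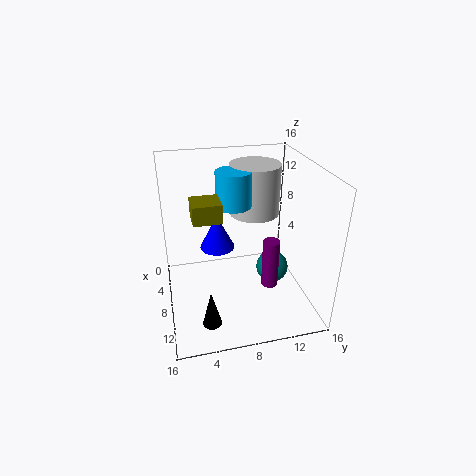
pos_x_1 = 6
pos_y_1 = 6
pos_z_1 = 6
radius_1 = 2
pos_y_2 = 12
pos_z_2 = 1
radius_2 = 1
height_2 = 6
pos_x_3 = 13
pos_y_3 = 4
pos_z_3 = 1
radius_3 = 1
pos_y_4 = 3
pos_z_4 = 11
width_4 = 3
depth_4 = 3
pos_x_5 = 6
pos_y_5 = 13
pos_z_5 = 2
pos_x_6 = 4
pos_y_6 = 11
pos_z_6 = 9
radius_6 = 3
pos_x_7 = 6
pos_y_7 = 8
pos_z_7 = 11
radius_7 = 2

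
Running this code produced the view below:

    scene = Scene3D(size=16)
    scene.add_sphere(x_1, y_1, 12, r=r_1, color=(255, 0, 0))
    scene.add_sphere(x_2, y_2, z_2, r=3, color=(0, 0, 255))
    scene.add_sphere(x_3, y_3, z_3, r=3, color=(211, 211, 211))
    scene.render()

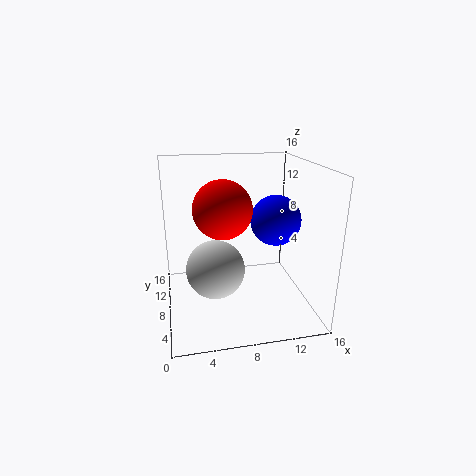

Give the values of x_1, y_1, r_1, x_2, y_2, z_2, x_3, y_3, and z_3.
x_1 = 6
y_1 = 6
r_1 = 3
x_2 = 13
y_2 = 10
z_2 = 9
x_3 = 5
y_3 = 5
z_3 = 6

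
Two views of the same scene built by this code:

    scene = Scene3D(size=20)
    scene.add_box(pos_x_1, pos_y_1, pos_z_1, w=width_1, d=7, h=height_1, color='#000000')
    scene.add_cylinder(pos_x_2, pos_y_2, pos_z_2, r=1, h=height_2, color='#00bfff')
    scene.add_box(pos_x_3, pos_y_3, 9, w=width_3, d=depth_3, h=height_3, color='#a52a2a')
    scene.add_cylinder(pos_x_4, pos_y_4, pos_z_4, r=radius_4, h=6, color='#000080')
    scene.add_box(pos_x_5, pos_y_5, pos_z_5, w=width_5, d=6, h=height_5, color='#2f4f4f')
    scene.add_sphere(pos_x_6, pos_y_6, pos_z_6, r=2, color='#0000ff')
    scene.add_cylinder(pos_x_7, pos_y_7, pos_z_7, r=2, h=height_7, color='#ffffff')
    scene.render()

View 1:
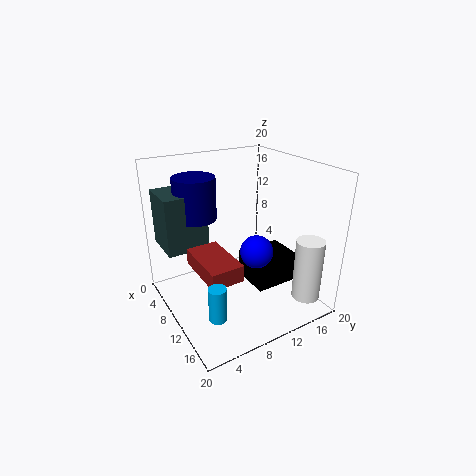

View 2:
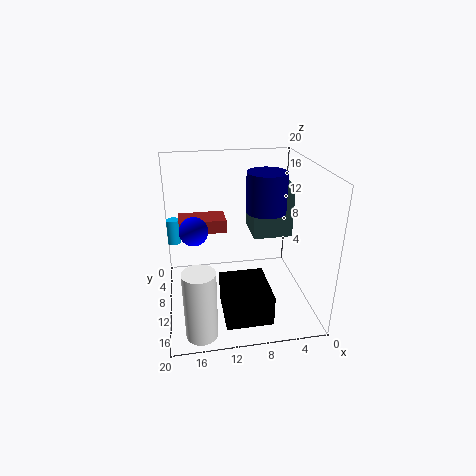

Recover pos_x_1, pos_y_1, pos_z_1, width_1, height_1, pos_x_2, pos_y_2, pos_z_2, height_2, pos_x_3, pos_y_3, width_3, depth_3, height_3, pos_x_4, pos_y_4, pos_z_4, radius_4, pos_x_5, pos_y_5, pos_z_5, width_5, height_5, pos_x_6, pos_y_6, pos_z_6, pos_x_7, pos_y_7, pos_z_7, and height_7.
pos_x_1 = 7; pos_y_1 = 12; pos_z_1 = 2; width_1 = 6; height_1 = 4; pos_x_2 = 19; pos_y_2 = 2; pos_z_2 = 6; height_2 = 4; pos_x_3 = 11; pos_y_3 = 2; width_3 = 7; depth_3 = 4; height_3 = 2; pos_x_4 = 5; pos_y_4 = 6; pos_z_4 = 12; radius_4 = 3; pos_x_5 = 1; pos_y_5 = 1; pos_z_5 = 8; width_5 = 6; height_5 = 8; pos_x_6 = 16; pos_y_6 = 9; pos_z_6 = 11; pos_x_7 = 16; pos_y_7 = 18; pos_z_7 = 1; height_7 = 9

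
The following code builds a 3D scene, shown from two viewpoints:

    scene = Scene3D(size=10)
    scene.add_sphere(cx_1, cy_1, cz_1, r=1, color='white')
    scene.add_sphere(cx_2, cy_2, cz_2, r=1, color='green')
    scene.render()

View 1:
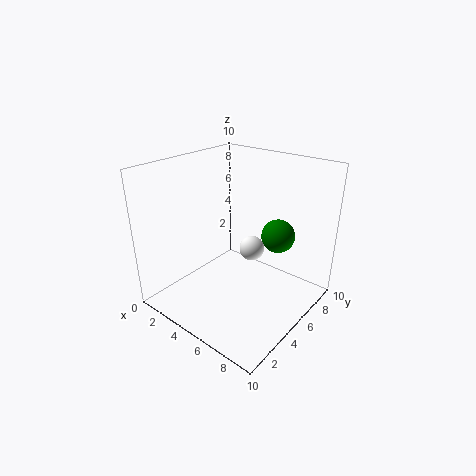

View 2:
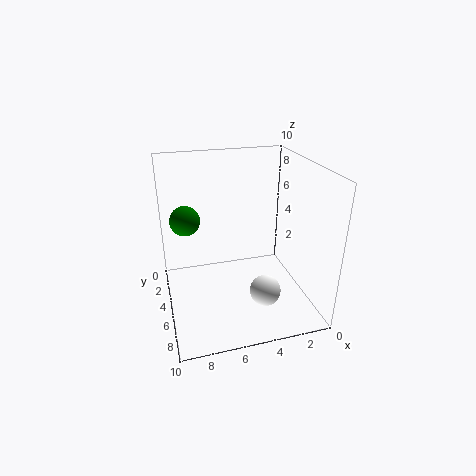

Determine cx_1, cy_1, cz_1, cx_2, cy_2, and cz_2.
cx_1 = 4; cy_1 = 8; cz_1 = 2.5; cx_2 = 8.5; cy_2 = 4.5; cz_2 = 6.5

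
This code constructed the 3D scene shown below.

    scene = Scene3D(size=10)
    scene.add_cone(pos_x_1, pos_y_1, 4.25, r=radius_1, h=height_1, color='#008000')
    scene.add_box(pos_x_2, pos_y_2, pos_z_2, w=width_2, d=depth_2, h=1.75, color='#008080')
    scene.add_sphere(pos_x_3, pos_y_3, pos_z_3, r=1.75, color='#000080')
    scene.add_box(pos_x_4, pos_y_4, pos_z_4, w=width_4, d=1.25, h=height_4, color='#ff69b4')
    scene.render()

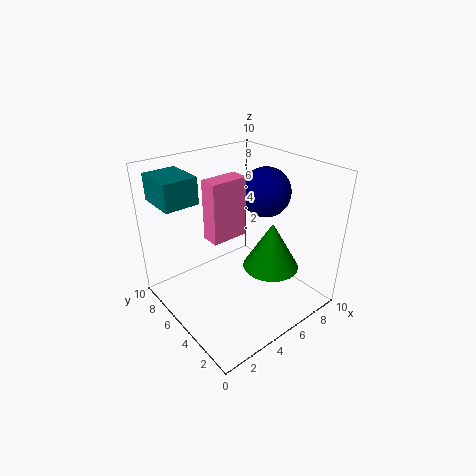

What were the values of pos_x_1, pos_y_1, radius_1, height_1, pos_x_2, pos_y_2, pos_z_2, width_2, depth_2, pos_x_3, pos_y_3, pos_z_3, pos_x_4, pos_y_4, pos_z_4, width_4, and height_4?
pos_x_1 = 5.25; pos_y_1 = 2; radius_1 = 1.75; height_1 = 3; pos_x_2 = 0.25; pos_y_2 = 5.75; pos_z_2 = 8; width_2 = 2.25; depth_2 = 2.75; pos_x_3 = 7.5; pos_y_3 = 5; pos_z_3 = 7.75; pos_x_4 = 2.75; pos_y_4 = 4.5; pos_z_4 = 5.5; width_4 = 2.5; height_4 = 4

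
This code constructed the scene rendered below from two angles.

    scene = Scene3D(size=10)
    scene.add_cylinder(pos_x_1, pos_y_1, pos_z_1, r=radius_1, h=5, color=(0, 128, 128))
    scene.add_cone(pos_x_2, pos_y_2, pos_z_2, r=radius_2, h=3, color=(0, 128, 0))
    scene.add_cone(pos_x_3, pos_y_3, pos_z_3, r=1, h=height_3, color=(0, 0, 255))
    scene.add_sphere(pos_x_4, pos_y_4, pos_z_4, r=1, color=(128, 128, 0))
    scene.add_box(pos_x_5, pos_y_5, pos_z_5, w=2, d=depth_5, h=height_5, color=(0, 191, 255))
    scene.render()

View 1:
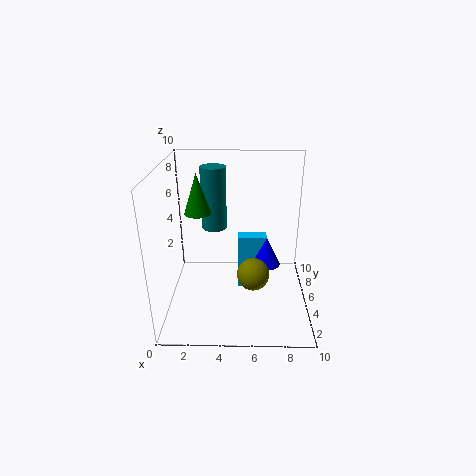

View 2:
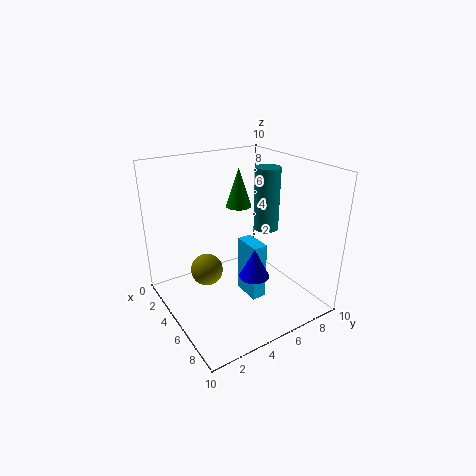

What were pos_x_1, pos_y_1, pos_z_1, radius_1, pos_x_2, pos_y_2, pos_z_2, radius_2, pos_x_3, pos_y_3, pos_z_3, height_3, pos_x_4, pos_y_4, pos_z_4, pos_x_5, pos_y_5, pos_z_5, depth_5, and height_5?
pos_x_1 = 3, pos_y_1 = 9, pos_z_1 = 4, radius_1 = 1, pos_x_2 = 2, pos_y_2 = 7, pos_z_2 = 6, radius_2 = 1, pos_x_3 = 7, pos_y_3 = 5, pos_z_3 = 3, height_3 = 2, pos_x_4 = 6, pos_y_4 = 2, pos_z_4 = 4, pos_x_5 = 5, pos_y_5 = 5, pos_z_5 = 1, depth_5 = 1, height_5 = 4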